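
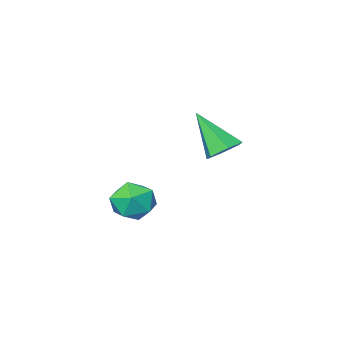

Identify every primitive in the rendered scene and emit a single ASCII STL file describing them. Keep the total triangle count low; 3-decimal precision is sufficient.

solid 
facet normal -0.500 -0.084 0.862
outer loop
vertex 1.702 1.901 2.163
vertex 1.575 1.169 2.018
vertex 2.195 1.378 2.398
endloop
endfacet
facet normal 0.008 0.416 0.909
outer loop
vertex 1.702 1.901 2.163
vertex 2.195 1.378 2.398
vertex 2.446 2.026 2.099
endloop
endfacet
facet normal -0.117 0.907 0.405
outer loop
vertex 1.702 1.901 2.163
vertex 2.446 2.026 2.099
vertex 1.98 2.218 1.534
endloop
endfacet
facet normal -0.703 0.709 0.047
outer loop
vertex 1.702 1.901 2.163
vertex 1.98 2.218 1.534
vertex 1.442 1.688 1.484
endloop
endfacet
facet normal -0.939 0.098 0.329
outer loop
vertex 1.702 1.901 2.163
vertex 1.442 1.688 1.484
vertex 1.575 1.169 2.018
endloop
endfacet
facet normal 0.634 0.108 0.766
outer loop
vertex 2.446 2.026 2.099
vertex 2.195 1.378 2.398
vertex 2.778 1.372 1.916
endloop
endfacet
facet normal -0.187 -0.700 0.689
outer loop
vertex 2.195 1.378 2.398
vertex 1.575 1.169 2.018
vertex 2.24 0.842 1.866
endloop
endfacet
facet normal -0.897 -0.407 -0.172
outer loop
vertex 1.575 1.169 2.018
vertex 1.442 1.688 1.484
vertex 1.774 1.034 1.301
endloop
endfacet
facet normal -0.515 0.582 -0.630
outer loop
vertex 1.442 1.688 1.484
vertex 1.98 2.218 1.534
vertex 2.025 1.682 1.002
endloop
endfacet
facet normal 0.432 0.901 -0.050
outer loop
vertex 1.98 2.218 1.534
vertex 2.446 2.026 2.099
vertex 2.645 1.891 1.382
endloop
endfacet
facet normal 0.703 -0.709 -0.047
outer loop
vertex 2.518 1.159 1.237
vertex 2.778 1.372 1.916
vertex 2.24 0.842 1.866
endloop
endfacet
facet normal 0.117 -0.907 -0.405
outer loop
vertex 2.518 1.159 1.237
vertex 2.24 0.842 1.866
vertex 1.774 1.034 1.301
endloop
endfacet
facet normal -0.008 -0.416 -0.909
outer loop
vertex 2.518 1.159 1.237
vertex 1.774 1.034 1.301
vertex 2.025 1.682 1.002
endloop
endfacet
facet normal 0.500 0.084 -0.862
outer loop
vertex 2.518 1.159 1.237
vertex 2.025 1.682 1.002
vertex 2.645 1.891 1.382
endloop
endfacet
facet normal 0.939 -0.098 -0.329
outer loop
vertex 2.518 1.159 1.237
vertex 2.645 1.891 1.382
vertex 2.778 1.372 1.916
endloop
endfacet
facet normal 0.515 -0.582 0.630
outer loop
vertex 2.24 0.842 1.866
vertex 2.778 1.372 1.916
vertex 2.195 1.378 2.398
endloop
endfacet
facet normal -0.432 -0.901 0.050
outer loop
vertex 1.774 1.034 1.301
vertex 2.24 0.842 1.866
vertex 1.575 1.169 2.018
endloop
endfacet
facet normal -0.634 -0.108 -0.766
outer loop
vertex 2.025 1.682 1.002
vertex 1.774 1.034 1.301
vertex 1.442 1.688 1.484
endloop
endfacet
facet normal 0.187 0.700 -0.689
outer loop
vertex 2.645 1.891 1.382
vertex 2.025 1.682 1.002
vertex 1.98 2.218 1.534
endloop
endfacet
facet normal 0.897 0.407 0.172
outer loop
vertex 2.778 1.372 1.916
vertex 2.645 1.891 1.382
vertex 2.446 2.026 2.099
endloop
endfacet
facet normal -0.219 0.599 -0.770
outer loop
vertex -0.768 1.035 2.604
vertex -1.37 0.854 2.634
vertex -1.174 1.352 2.966
endloop
endfacet
facet normal 0.764 0.403 0.504
outer loop
vertex -0.768 1.035 2.604
vertex -1.174 1.352 2.966
vertex -1.01 -0.134 3.906
endloop
endfacet
facet normal -0.218 0.599 -0.770
outer loop
vertex -1.174 1.352 2.966
vertex -1.37 0.854 2.634
vertex -1.777 1.171 2.996
endloop
endfacet
facet normal -0.115 0.522 0.845
outer loop
vertex -1.174 1.352 2.966
vertex -1.777 1.171 2.996
vertex -1.01 -0.134 3.906
endloop
endfacet
facet normal -0.219 0.598 -0.771
outer loop
vertex -1.777 1.171 2.996
vertex -1.37 0.854 2.634
vertex -1.973 0.673 2.665
endloop
endfacet
facet normal -0.809 -0.069 0.583
outer loop
vertex -1.777 1.171 2.996
vertex -1.973 0.673 2.665
vertex -1.01 -0.134 3.906
endloop
endfacet
facet normal -0.219 0.599 -0.770
outer loop
vertex -1.973 0.673 2.665
vertex -1.37 0.854 2.634
vertex -1.567 0.356 2.303
endloop
endfacet
facet normal -0.627 -0.779 -0.020
outer loop
vertex -1.973 0.673 2.665
vertex -1.567 0.356 2.303
vertex -1.01 -0.134 3.906
endloop
endfacet
facet normal -0.219 0.599 -0.770
outer loop
vertex -1.567 0.356 2.303
vertex -1.37 0.854 2.634
vertex -0.964 0.537 2.272
endloop
endfacet
facet normal 0.251 -0.898 -0.362
outer loop
vertex -1.567 0.356 2.303
vertex -0.964 0.537 2.272
vertex -1.01 -0.134 3.906
endloop
endfacet
facet normal -0.219 0.599 -0.770
outer loop
vertex -0.964 0.537 2.272
vertex -1.37 0.854 2.634
vertex -0.768 1.035 2.604
endloop
endfacet
facet normal 0.947 -0.306 -0.099
outer loop
vertex -0.964 0.537 2.272
vertex -0.768 1.035 2.604
vertex -1.01 -0.134 3.906
endloop
endfacet

endsolid


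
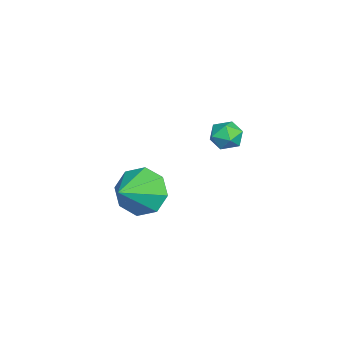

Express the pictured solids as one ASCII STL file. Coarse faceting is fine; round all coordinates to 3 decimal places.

solid 
facet normal -0.805 0.354 -0.477
outer loop
vertex -1.943 -1.871 -4.222
vertex -2.558 -2.507 -3.656
vertex -2.196 -1.528 -3.541
endloop
endfacet
facet normal 0.840 0.540 0.040
outer loop
vertex -1.943 -1.871 -4.222
vertex -2.196 -1.528 -3.541
vertex -1.222 -3.093 -2.864
endloop
endfacet
facet normal -0.804 0.353 -0.478
outer loop
vertex -2.196 -1.528 -3.541
vertex -2.558 -2.507 -3.656
vertex -2.662 -1.758 -2.928
endloop
endfacet
facet normal 0.520 0.591 0.617
outer loop
vertex -2.196 -1.528 -3.541
vertex -2.662 -1.758 -2.928
vertex -1.222 -3.093 -2.864
endloop
endfacet
facet normal -0.805 0.352 -0.478
outer loop
vertex -2.662 -1.758 -2.928
vertex -2.558 -2.507 -3.656
vertex -3.066 -2.427 -2.741
endloop
endfacet
facet normal 0.134 0.191 0.972
outer loop
vertex -2.662 -1.758 -2.928
vertex -3.066 -2.427 -2.741
vertex -1.222 -3.093 -2.864
endloop
endfacet
facet normal -0.804 0.354 -0.477
outer loop
vertex -3.066 -2.427 -2.741
vertex -2.558 -2.507 -3.656
vertex -3.173 -3.143 -3.091
endloop
endfacet
facet normal -0.094 -0.426 0.900
outer loop
vertex -3.066 -2.427 -2.741
vertex -3.173 -3.143 -3.091
vertex -1.222 -3.093 -2.864
endloop
endfacet
facet normal -0.804 0.353 -0.478
outer loop
vertex -3.173 -3.143 -3.091
vertex -2.558 -2.507 -3.656
vertex -2.919 -3.486 -3.772
endloop
endfacet
facet normal -0.028 -0.897 0.441
outer loop
vertex -3.173 -3.143 -3.091
vertex -2.919 -3.486 -3.772
vertex -1.222 -3.093 -2.864
endloop
endfacet
facet normal -0.804 0.353 -0.478
outer loop
vertex -2.919 -3.486 -3.772
vertex -2.558 -2.507 -3.656
vertex -2.454 -3.256 -4.385
endloop
endfacet
facet normal 0.291 -0.947 -0.134
outer loop
vertex -2.919 -3.486 -3.772
vertex -2.454 -3.256 -4.385
vertex -1.222 -3.093 -2.864
endloop
endfacet
facet normal -0.804 0.353 -0.478
outer loop
vertex -2.454 -3.256 -4.385
vertex -2.558 -2.507 -3.656
vertex -2.049 -2.587 -4.572
endloop
endfacet
facet normal 0.678 -0.548 -0.490
outer loop
vertex -2.454 -3.256 -4.385
vertex -2.049 -2.587 -4.572
vertex -1.222 -3.093 -2.864
endloop
endfacet
facet normal -0.805 0.353 -0.478
outer loop
vertex -2.049 -2.587 -4.572
vertex -2.558 -2.507 -3.656
vertex -1.943 -1.871 -4.222
endloop
endfacet
facet normal 0.906 0.070 -0.418
outer loop
vertex -2.049 -2.587 -4.572
vertex -1.943 -1.871 -4.222
vertex -1.222 -3.093 -2.864
endloop
endfacet
facet normal -0.086 0.984 -0.158
outer loop
vertex -0.626 1.026 0.135
vertex -1.24 1.002 0.32
vertex -0.779 1.112 0.752
endloop
endfacet
facet normal 0.580 0.814 0.030
outer loop
vertex -0.626 1.026 0.135
vertex -0.779 1.112 0.752
vertex -0.27 0.755 0.595
endloop
endfacet
facet normal 0.830 0.338 -0.443
outer loop
vertex -0.626 1.026 0.135
vertex -0.27 0.755 0.595
vertex -0.417 0.423 0.066
endloop
endfacet
facet normal 0.317 0.216 -0.924
outer loop
vertex -0.626 1.026 0.135
vertex -0.417 0.423 0.066
vertex -1.016 0.576 -0.104
endloop
endfacet
facet normal -0.250 0.614 -0.749
outer loop
vertex -0.626 1.026 0.135
vertex -1.016 0.576 -0.104
vertex -1.24 1.002 0.32
endloop
endfacet
facet normal 0.554 0.497 0.668
outer loop
vertex -0.27 0.755 0.595
vertex -0.779 1.112 0.752
vertex -0.664 0.564 1.064
endloop
endfacet
facet normal -0.523 0.771 0.362
outer loop
vertex -0.779 1.112 0.752
vertex -1.24 1.002 0.32
vertex -1.263 0.717 0.894
endloop
endfacet
facet normal -0.788 0.174 -0.591
outer loop
vertex -1.24 1.002 0.32
vertex -1.016 0.576 -0.104
vertex -1.41 0.385 0.365
endloop
endfacet
facet normal 0.128 -0.470 -0.873
outer loop
vertex -1.016 0.576 -0.104
vertex -0.417 0.423 0.066
vertex -0.901 0.028 0.208
endloop
endfacet
facet normal 0.958 -0.271 -0.096
outer loop
vertex -0.417 0.423 0.066
vertex -0.27 0.755 0.595
vertex -0.44 0.138 0.64
endloop
endfacet
facet normal -0.317 -0.216 0.924
outer loop
vertex -1.054 0.114 0.825
vertex -0.664 0.564 1.064
vertex -1.263 0.717 0.894
endloop
endfacet
facet normal -0.830 -0.338 0.443
outer loop
vertex -1.054 0.114 0.825
vertex -1.263 0.717 0.894
vertex -1.41 0.385 0.365
endloop
endfacet
facet normal -0.580 -0.814 -0.030
outer loop
vertex -1.054 0.114 0.825
vertex -1.41 0.385 0.365
vertex -0.901 0.028 0.208
endloop
endfacet
facet normal 0.086 -0.984 0.158
outer loop
vertex -1.054 0.114 0.825
vertex -0.901 0.028 0.208
vertex -0.44 0.138 0.64
endloop
endfacet
facet normal 0.250 -0.614 0.749
outer loop
vertex -1.054 0.114 0.825
vertex -0.44 0.138 0.64
vertex -0.664 0.564 1.064
endloop
endfacet
facet normal -0.128 0.470 0.873
outer loop
vertex -1.263 0.717 0.894
vertex -0.664 0.564 1.064
vertex -0.779 1.112 0.752
endloop
endfacet
facet normal -0.958 0.271 0.096
outer loop
vertex -1.41 0.385 0.365
vertex -1.263 0.717 0.894
vertex -1.24 1.002 0.32
endloop
endfacet
facet normal -0.554 -0.497 -0.668
outer loop
vertex -0.901 0.028 0.208
vertex -1.41 0.385 0.365
vertex -1.016 0.576 -0.104
endloop
endfacet
facet normal 0.523 -0.771 -0.362
outer loop
vertex -0.44 0.138 0.64
vertex -0.901 0.028 0.208
vertex -0.417 0.423 0.066
endloop
endfacet
facet normal 0.788 -0.174 0.591
outer loop
vertex -0.664 0.564 1.064
vertex -0.44 0.138 0.64
vertex -0.27 0.755 0.595
endloop
endfacet

endsolid


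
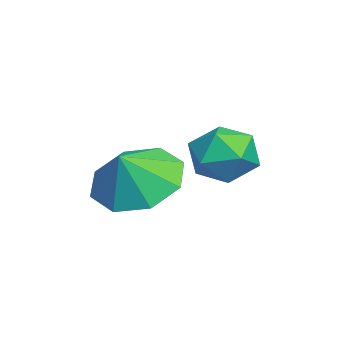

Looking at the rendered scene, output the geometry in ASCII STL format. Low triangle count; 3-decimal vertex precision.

solid 
facet normal -0.527 0.303 -0.794
outer loop
vertex 1.609 0.687 0.501
vertex 0.726 0.347 0.957
vertex 1.257 1.253 0.95
endloop
endfacet
facet normal 0.892 0.263 0.367
outer loop
vertex 1.609 0.687 0.501
vertex 1.257 1.253 0.95
vertex 1.274 0.033 1.783
endloop
endfacet
facet normal -0.527 0.303 -0.794
outer loop
vertex 1.257 1.253 0.95
vertex 0.726 0.347 0.957
vertex 0.595 1.289 1.403
endloop
endfacet
facet normal 0.510 0.490 0.707
outer loop
vertex 1.257 1.253 0.95
vertex 0.595 1.289 1.403
vertex 1.274 0.033 1.783
endloop
endfacet
facet normal -0.527 0.303 -0.794
outer loop
vertex 0.595 1.289 1.403
vertex 0.726 0.347 0.957
vertex 0.009 0.773 1.595
endloop
endfacet
facet normal 0.039 0.309 0.950
outer loop
vertex 0.595 1.289 1.403
vertex 0.009 0.773 1.595
vertex 1.274 0.033 1.783
endloop
endfacet
facet normal -0.527 0.303 -0.794
outer loop
vertex 0.009 0.773 1.595
vertex 0.726 0.347 0.957
vertex -0.157 0.008 1.413
endloop
endfacet
facet normal -0.244 -0.174 0.954
outer loop
vertex 0.009 0.773 1.595
vertex -0.157 0.008 1.413
vertex 1.274 0.033 1.783
endloop
endfacet
facet normal -0.527 0.303 -0.794
outer loop
vertex -0.157 0.008 1.413
vertex 0.726 0.347 0.957
vertex 0.195 -0.558 0.964
endloop
endfacet
facet normal -0.173 -0.676 0.716
outer loop
vertex -0.157 0.008 1.413
vertex 0.195 -0.558 0.964
vertex 1.274 0.033 1.783
endloop
endfacet
facet normal -0.526 0.303 -0.795
outer loop
vertex 0.195 -0.558 0.964
vertex 0.726 0.347 0.957
vertex 0.858 -0.594 0.511
endloop
endfacet
facet normal 0.208 -0.903 0.377
outer loop
vertex 0.195 -0.558 0.964
vertex 0.858 -0.594 0.511
vertex 1.274 0.033 1.783
endloop
endfacet
facet normal -0.527 0.303 -0.794
outer loop
vertex 0.858 -0.594 0.511
vertex 0.726 0.347 0.957
vertex 1.444 -0.078 0.319
endloop
endfacet
facet normal 0.679 -0.722 0.134
outer loop
vertex 0.858 -0.594 0.511
vertex 1.444 -0.078 0.319
vertex 1.274 0.033 1.783
endloop
endfacet
facet normal -0.527 0.303 -0.794
outer loop
vertex 1.444 -0.078 0.319
vertex 0.726 0.347 0.957
vertex 1.609 0.687 0.501
endloop
endfacet
facet normal 0.962 -0.238 0.130
outer loop
vertex 1.444 -0.078 0.319
vertex 1.609 0.687 0.501
vertex 1.274 0.033 1.783
endloop
endfacet
facet normal -0.067 0.163 0.984
outer loop
vertex -0.293 2.652 1.879
vertex -0.77 1.963 1.961
vertex 0.066 1.906 2.027
endloop
endfacet
facet normal 0.552 0.410 0.726
outer loop
vertex -0.293 2.652 1.879
vertex 0.066 1.906 2.027
vertex 0.408 2.435 1.469
endloop
endfacet
facet normal 0.403 0.889 0.218
outer loop
vertex -0.293 2.652 1.879
vertex 0.408 2.435 1.469
vertex -0.217 2.819 1.058
endloop
endfacet
facet normal -0.307 0.938 0.162
outer loop
vertex -0.293 2.652 1.879
vertex -0.217 2.819 1.058
vertex -0.945 2.528 1.362
endloop
endfacet
facet normal -0.597 0.489 0.636
outer loop
vertex -0.293 2.652 1.879
vertex -0.945 2.528 1.362
vertex -0.77 1.963 1.961
endloop
endfacet
facet normal 0.897 -0.135 0.422
outer loop
vertex 0.408 2.435 1.469
vertex 0.066 1.906 2.027
vertex 0.365 1.612 1.298
endloop
endfacet
facet normal -0.103 -0.534 0.839
outer loop
vertex 0.066 1.906 2.027
vertex -0.77 1.963 1.961
vertex -0.363 1.321 1.602
endloop
endfacet
facet normal -0.962 -0.007 0.275
outer loop
vertex -0.77 1.963 1.961
vertex -0.945 2.528 1.362
vertex -0.988 1.705 1.191
endloop
endfacet
facet normal -0.492 0.718 -0.492
outer loop
vertex -0.945 2.528 1.362
vertex -0.217 2.819 1.058
vertex -0.646 2.234 0.633
endloop
endfacet
facet normal 0.656 0.640 -0.400
outer loop
vertex -0.217 2.819 1.058
vertex 0.408 2.435 1.469
vertex 0.19 2.177 0.699
endloop
endfacet
facet normal 0.307 -0.938 -0.162
outer loop
vertex -0.287 1.488 0.781
vertex 0.365 1.612 1.298
vertex -0.363 1.321 1.602
endloop
endfacet
facet normal -0.403 -0.889 -0.218
outer loop
vertex -0.287 1.488 0.781
vertex -0.363 1.321 1.602
vertex -0.988 1.705 1.191
endloop
endfacet
facet normal -0.552 -0.410 -0.726
outer loop
vertex -0.287 1.488 0.781
vertex -0.988 1.705 1.191
vertex -0.646 2.234 0.633
endloop
endfacet
facet normal 0.067 -0.163 -0.984
outer loop
vertex -0.287 1.488 0.781
vertex -0.646 2.234 0.633
vertex 0.19 2.177 0.699
endloop
endfacet
facet normal 0.597 -0.489 -0.636
outer loop
vertex -0.287 1.488 0.781
vertex 0.19 2.177 0.699
vertex 0.365 1.612 1.298
endloop
endfacet
facet normal 0.492 -0.718 0.492
outer loop
vertex -0.363 1.321 1.602
vertex 0.365 1.612 1.298
vertex 0.066 1.906 2.027
endloop
endfacet
facet normal -0.656 -0.640 0.400
outer loop
vertex -0.988 1.705 1.191
vertex -0.363 1.321 1.602
vertex -0.77 1.963 1.961
endloop
endfacet
facet normal -0.897 0.135 -0.422
outer loop
vertex -0.646 2.234 0.633
vertex -0.988 1.705 1.191
vertex -0.945 2.528 1.362
endloop
endfacet
facet normal 0.103 0.534 -0.839
outer loop
vertex 0.19 2.177 0.699
vertex -0.646 2.234 0.633
vertex -0.217 2.819 1.058
endloop
endfacet
facet normal 0.962 0.007 -0.275
outer loop
vertex 0.365 1.612 1.298
vertex 0.19 2.177 0.699
vertex 0.408 2.435 1.469
endloop
endfacet

endsolid


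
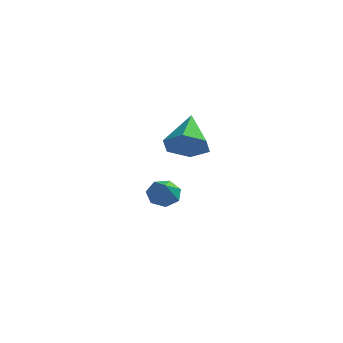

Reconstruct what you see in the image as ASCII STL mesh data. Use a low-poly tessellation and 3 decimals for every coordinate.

solid 
facet normal -0.263 0.658 -0.706
outer loop
vertex -0.662 3.484 -2.693
vertex -1.31 3.534 -2.405
vertex -0.73 3.919 -2.262
endloop
endfacet
facet normal 0.975 -0.058 0.212
outer loop
vertex -0.662 3.484 -2.693
vertex -0.73 3.919 -2.262
vertex -0.97 2.686 -1.495
endloop
endfacet
facet normal -0.263 0.658 -0.706
outer loop
vertex -0.73 3.919 -2.262
vertex -1.31 3.534 -2.405
vertex -1.235 4.064 -1.939
endloop
endfacet
facet normal 0.574 0.349 0.741
outer loop
vertex -0.73 3.919 -2.262
vertex -1.235 4.064 -1.939
vertex -0.97 2.686 -1.495
endloop
endfacet
facet normal -0.263 0.658 -0.706
outer loop
vertex -1.235 4.064 -1.939
vertex -1.31 3.534 -2.405
vertex -1.795 3.81 -1.967
endloop
endfacet
facet normal -0.171 0.272 0.947
outer loop
vertex -1.235 4.064 -1.939
vertex -1.795 3.81 -1.967
vertex -0.97 2.686 -1.495
endloop
endfacet
facet normal -0.263 0.658 -0.706
outer loop
vertex -1.795 3.81 -1.967
vertex -1.31 3.534 -2.405
vertex -1.99 3.348 -2.325
endloop
endfacet
facet normal -0.700 -0.229 0.677
outer loop
vertex -1.795 3.81 -1.967
vertex -1.99 3.348 -2.325
vertex -0.97 2.686 -1.495
endloop
endfacet
facet normal -0.263 0.658 -0.705
outer loop
vertex -1.99 3.348 -2.325
vertex -1.31 3.534 -2.405
vertex -1.672 3.026 -2.744
endloop
endfacet
facet normal -0.613 -0.779 0.133
outer loop
vertex -1.99 3.348 -2.325
vertex -1.672 3.026 -2.744
vertex -0.97 2.686 -1.495
endloop
endfacet
facet normal -0.263 0.658 -0.706
outer loop
vertex -1.672 3.026 -2.744
vertex -1.31 3.534 -2.405
vertex -1.081 3.087 -2.907
endloop
endfacet
facet normal 0.023 -0.961 -0.275
outer loop
vertex -1.672 3.026 -2.744
vertex -1.081 3.087 -2.907
vertex -0.97 2.686 -1.495
endloop
endfacet
facet normal -0.263 0.658 -0.706
outer loop
vertex -1.081 3.087 -2.907
vertex -1.31 3.534 -2.405
vertex -0.662 3.484 -2.693
endloop
endfacet
facet normal 0.729 -0.641 -0.239
outer loop
vertex -1.081 3.087 -2.907
vertex -0.662 3.484 -2.693
vertex -0.97 2.686 -1.495
endloop
endfacet
facet normal 0.156 -0.837 -0.525
outer loop
vertex 1.799 -0.97 2.947
vertex 1.016 -0.838 2.503
vertex 1.789 -0.488 2.175
endloop
endfacet
facet normal 0.835 0.471 0.283
outer loop
vertex 1.799 -0.97 2.947
vertex 1.789 -0.488 2.175
vertex 0.744 0.618 3.417
endloop
endfacet
facet normal 0.156 -0.837 -0.525
outer loop
vertex 1.789 -0.488 2.175
vertex 1.016 -0.838 2.503
vertex 1.005 -0.356 1.732
endloop
endfacet
facet normal 0.376 0.826 -0.419
outer loop
vertex 1.789 -0.488 2.175
vertex 1.005 -0.356 1.732
vertex 0.744 0.618 3.417
endloop
endfacet
facet normal 0.156 -0.837 -0.525
outer loop
vertex 1.005 -0.356 1.732
vertex 1.016 -0.838 2.503
vertex 0.232 -0.706 2.06
endloop
endfacet
facet normal -0.523 0.700 -0.486
outer loop
vertex 1.005 -0.356 1.732
vertex 0.232 -0.706 2.06
vertex 0.744 0.618 3.417
endloop
endfacet
facet normal 0.156 -0.837 -0.525
outer loop
vertex 0.232 -0.706 2.06
vertex 1.016 -0.838 2.503
vertex 0.242 -1.188 2.832
endloop
endfacet
facet normal -0.964 0.220 0.150
outer loop
vertex 0.232 -0.706 2.06
vertex 0.242 -1.188 2.832
vertex 0.744 0.618 3.417
endloop
endfacet
facet normal 0.156 -0.837 -0.525
outer loop
vertex 0.242 -1.188 2.832
vertex 1.016 -0.838 2.503
vertex 1.026 -1.32 3.275
endloop
endfacet
facet normal -0.505 -0.136 0.853
outer loop
vertex 0.242 -1.188 2.832
vertex 1.026 -1.32 3.275
vertex 0.744 0.618 3.417
endloop
endfacet
facet normal 0.156 -0.837 -0.525
outer loop
vertex 1.026 -1.32 3.275
vertex 1.016 -0.838 2.503
vertex 1.799 -0.97 2.947
endloop
endfacet
facet normal 0.394 -0.010 0.919
outer loop
vertex 1.026 -1.32 3.275
vertex 1.799 -0.97 2.947
vertex 0.744 0.618 3.417
endloop
endfacet

endsolid


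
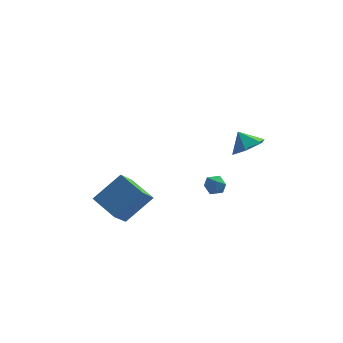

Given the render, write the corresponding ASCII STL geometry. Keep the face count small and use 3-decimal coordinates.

solid 
facet normal 0.457 -0.398 -0.796
outer loop
vertex 4.902 -0.87 2.966
vertex 4.069 -1.287 2.696
vertex 4.291 -0.398 2.379
endloop
endfacet
facet normal 0.219 0.859 0.463
outer loop
vertex 4.902 -0.87 2.966
vertex 4.291 -0.398 2.379
vertex 3.571 -0.853 3.564
endloop
endfacet
facet normal 0.457 -0.398 -0.796
outer loop
vertex 4.291 -0.398 2.379
vertex 4.069 -1.287 2.696
vertex 3.458 -0.815 2.109
endloop
endfacet
facet normal -0.462 0.885 0.059
outer loop
vertex 4.291 -0.398 2.379
vertex 3.458 -0.815 2.109
vertex 3.571 -0.853 3.564
endloop
endfacet
facet normal 0.456 -0.399 -0.796
outer loop
vertex 3.458 -0.815 2.109
vertex 4.069 -1.287 2.696
vertex 3.236 -1.704 2.427
endloop
endfacet
facet normal -0.960 0.269 0.082
outer loop
vertex 3.458 -0.815 2.109
vertex 3.236 -1.704 2.427
vertex 3.571 -0.853 3.564
endloop
endfacet
facet normal 0.456 -0.399 -0.796
outer loop
vertex 3.236 -1.704 2.427
vertex 4.069 -1.287 2.696
vertex 3.847 -2.176 3.014
endloop
endfacet
facet normal -0.776 -0.373 0.508
outer loop
vertex 3.236 -1.704 2.427
vertex 3.847 -2.176 3.014
vertex 3.571 -0.853 3.564
endloop
endfacet
facet normal 0.457 -0.399 -0.795
outer loop
vertex 3.847 -2.176 3.014
vertex 4.069 -1.287 2.696
vertex 4.68 -1.759 3.284
endloop
endfacet
facet normal -0.096 -0.399 0.912
outer loop
vertex 3.847 -2.176 3.014
vertex 4.68 -1.759 3.284
vertex 3.571 -0.853 3.564
endloop
endfacet
facet normal 0.457 -0.399 -0.795
outer loop
vertex 4.68 -1.759 3.284
vertex 4.069 -1.287 2.696
vertex 4.902 -0.87 2.966
endloop
endfacet
facet normal 0.402 0.218 0.889
outer loop
vertex 4.68 -1.759 3.284
vertex 4.902 -0.87 2.966
vertex 3.571 -0.853 3.564
endloop
endfacet
facet normal -0.371 0.819 -0.438
outer loop
vertex 2.852 4.15 -3.992
vertex 2.257 4.065 -3.647
vertex 2.767 4.444 -3.37
endloop
endfacet
facet normal 0.337 0.868 -0.364
outer loop
vertex 2.852 4.15 -3.992
vertex 2.767 4.444 -3.37
vertex 3.371 4.142 -3.531
endloop
endfacet
facet normal 0.633 0.317 -0.707
outer loop
vertex 2.852 4.15 -3.992
vertex 3.371 4.142 -3.531
vertex 3.233 3.576 -3.908
endloop
endfacet
facet normal 0.109 -0.073 -0.991
outer loop
vertex 2.852 4.15 -3.992
vertex 3.233 3.576 -3.908
vertex 2.545 3.528 -3.98
endloop
endfacet
facet normal -0.512 0.237 -0.825
outer loop
vertex 2.852 4.15 -3.992
vertex 2.545 3.528 -3.98
vertex 2.257 4.065 -3.647
endloop
endfacet
facet normal 0.491 0.806 0.330
outer loop
vertex 3.371 4.142 -3.531
vertex 2.767 4.444 -3.37
vertex 3.095 4.052 -2.9
endloop
endfacet
facet normal -0.654 0.726 0.211
outer loop
vertex 2.767 4.444 -3.37
vertex 2.257 4.065 -3.647
vertex 2.407 4.004 -2.972
endloop
endfacet
facet normal -0.883 -0.215 -0.417
outer loop
vertex 2.257 4.065 -3.647
vertex 2.545 3.528 -3.98
vertex 2.269 3.438 -3.349
endloop
endfacet
facet normal 0.122 -0.719 -0.684
outer loop
vertex 2.545 3.528 -3.98
vertex 3.233 3.576 -3.908
vertex 2.873 3.136 -3.51
endloop
endfacet
facet normal 0.971 -0.088 -0.224
outer loop
vertex 3.233 3.576 -3.908
vertex 3.371 4.142 -3.531
vertex 3.383 3.515 -3.233
endloop
endfacet
facet normal -0.109 0.073 0.991
outer loop
vertex 2.788 3.43 -2.888
vertex 3.095 4.052 -2.9
vertex 2.407 4.004 -2.972
endloop
endfacet
facet normal -0.633 -0.317 0.707
outer loop
vertex 2.788 3.43 -2.888
vertex 2.407 4.004 -2.972
vertex 2.269 3.438 -3.349
endloop
endfacet
facet normal -0.337 -0.868 0.364
outer loop
vertex 2.788 3.43 -2.888
vertex 2.269 3.438 -3.349
vertex 2.873 3.136 -3.51
endloop
endfacet
facet normal 0.371 -0.819 0.438
outer loop
vertex 2.788 3.43 -2.888
vertex 2.873 3.136 -3.51
vertex 3.383 3.515 -3.233
endloop
endfacet
facet normal 0.512 -0.237 0.825
outer loop
vertex 2.788 3.43 -2.888
vertex 3.383 3.515 -3.233
vertex 3.095 4.052 -2.9
endloop
endfacet
facet normal -0.122 0.719 0.684
outer loop
vertex 2.407 4.004 -2.972
vertex 3.095 4.052 -2.9
vertex 2.767 4.444 -3.37
endloop
endfacet
facet normal -0.971 0.088 0.224
outer loop
vertex 2.269 3.438 -3.349
vertex 2.407 4.004 -2.972
vertex 2.257 4.065 -3.647
endloop
endfacet
facet normal -0.491 -0.806 -0.330
outer loop
vertex 2.873 3.136 -3.51
vertex 2.269 3.438 -3.349
vertex 2.545 3.528 -3.98
endloop
endfacet
facet normal 0.654 -0.726 -0.211
outer loop
vertex 3.383 3.515 -3.233
vertex 2.873 3.136 -3.51
vertex 3.233 3.576 -3.908
endloop
endfacet
facet normal 0.883 0.215 0.417
outer loop
vertex 3.095 4.052 -2.9
vertex 3.383 3.515 -3.233
vertex 3.371 4.142 -3.531
endloop
endfacet
facet normal -0.699 -0.296 -0.650
outer loop
vertex -2.636 -2.008 -1.753
vertex -3.685 -0.803 -1.174
vertex -2.049 -0.965 -2.86
endloop
endfacet
facet normal 0.617 -0.709 -0.341
outer loop
vertex -0.615 -0.357 -1.526
vertex -2.636 -2.008 -1.753
vertex -2.049 -0.965 -2.86
endloop
endfacet
facet normal -0.700 -0.296 -0.650
outer loop
vertex -2.049 -0.965 -2.86
vertex -3.685 -0.803 -1.174
vertex -3.098 0.24 -2.28
endloop
endfacet
facet normal 0.360 0.640 -0.679
outer loop
vertex -3.098 0.24 -2.28
vertex -0.615 -0.357 -1.526
vertex -2.049 -0.965 -2.86
endloop
endfacet
facet normal -0.360 -0.640 0.679
outer loop
vertex -2.636 -2.008 -1.753
vertex -2.251 -0.195 0.16
vertex -3.685 -0.803 -1.174
endloop
endfacet
facet normal 0.617 -0.709 -0.341
outer loop
vertex -1.202 -1.4 -0.42
vertex -2.636 -2.008 -1.753
vertex -0.615 -0.357 -1.526
endloop
endfacet
facet normal -0.360 -0.640 0.679
outer loop
vertex -1.202 -1.4 -0.42
vertex -2.251 -0.195 0.16
vertex -2.636 -2.008 -1.753
endloop
endfacet
facet normal -0.618 0.709 0.341
outer loop
vertex -3.685 -0.803 -1.174
vertex -2.251 -0.195 0.16
vertex -3.098 0.24 -2.28
endloop
endfacet
facet normal 0.360 0.640 -0.679
outer loop
vertex -1.664 0.848 -0.947
vertex -0.615 -0.357 -1.526
vertex -3.098 0.24 -2.28
endloop
endfacet
facet normal -0.617 0.709 0.341
outer loop
vertex -3.098 0.24 -2.28
vertex -2.251 -0.195 0.16
vertex -1.664 0.848 -0.947
endloop
endfacet
facet normal 0.699 0.296 0.651
outer loop
vertex -1.664 0.848 -0.947
vertex -1.202 -1.4 -0.42
vertex -0.615 -0.357 -1.526
endloop
endfacet
facet normal 0.700 0.296 0.650
outer loop
vertex -2.251 -0.195 0.16
vertex -1.202 -1.4 -0.42
vertex -1.664 0.848 -0.947
endloop
endfacet

endsolid


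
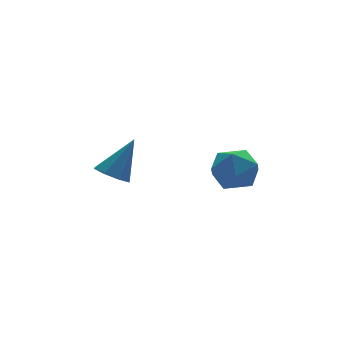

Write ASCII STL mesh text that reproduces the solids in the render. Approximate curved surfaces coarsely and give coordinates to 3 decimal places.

solid 
facet normal -0.555 -0.116 -0.824
outer loop
vertex 1.368 2.367 -1.728
vertex 0.634 2.547 -1.259
vertex 1.22 3.032 -1.722
endloop
endfacet
facet normal 0.950 0.213 -0.230
outer loop
vertex 1.368 2.367 -1.728
vertex 1.22 3.032 -1.722
vertex 1.806 2.793 0.479
endloop
endfacet
facet normal -0.555 -0.116 -0.824
outer loop
vertex 1.22 3.032 -1.722
vertex 0.634 2.547 -1.259
vertex 0.728 3.413 -1.444
endloop
endfacet
facet normal 0.586 0.807 -0.068
outer loop
vertex 1.22 3.032 -1.722
vertex 0.728 3.413 -1.444
vertex 1.806 2.793 0.479
endloop
endfacet
facet normal -0.555 -0.116 -0.824
outer loop
vertex 0.728 3.413 -1.444
vertex 0.634 2.547 -1.259
vertex 0.181 3.287 -1.058
endloop
endfacet
facet normal -0.002 0.951 0.308
outer loop
vertex 0.728 3.413 -1.444
vertex 0.181 3.287 -1.058
vertex 1.806 2.793 0.479
endloop
endfacet
facet normal -0.556 -0.117 -0.823
outer loop
vertex 0.181 3.287 -1.058
vertex 0.634 2.547 -1.259
vertex -0.1 2.728 -0.789
endloop
endfacet
facet normal -0.471 0.563 0.679
outer loop
vertex 0.181 3.287 -1.058
vertex -0.1 2.728 -0.789
vertex 1.806 2.793 0.479
endloop
endfacet
facet normal -0.556 -0.116 -0.823
outer loop
vertex -0.1 2.728 -0.789
vertex 0.634 2.547 -1.259
vertex 0.048 2.063 -0.795
endloop
endfacet
facet normal -0.546 -0.129 0.828
outer loop
vertex -0.1 2.728 -0.789
vertex 0.048 2.063 -0.795
vertex 1.806 2.793 0.479
endloop
endfacet
facet normal -0.556 -0.117 -0.823
outer loop
vertex 0.048 2.063 -0.795
vertex 0.634 2.547 -1.259
vertex 0.54 1.682 -1.073
endloop
endfacet
facet normal -0.183 -0.723 0.667
outer loop
vertex 0.048 2.063 -0.795
vertex 0.54 1.682 -1.073
vertex 1.806 2.793 0.479
endloop
endfacet
facet normal -0.556 -0.117 -0.823
outer loop
vertex 0.54 1.682 -1.073
vertex 0.634 2.547 -1.259
vertex 1.087 1.808 -1.46
endloop
endfacet
facet normal 0.405 -0.867 0.290
outer loop
vertex 0.54 1.682 -1.073
vertex 1.087 1.808 -1.46
vertex 1.806 2.793 0.479
endloop
endfacet
facet normal -0.555 -0.116 -0.824
outer loop
vertex 1.087 1.808 -1.46
vertex 0.634 2.547 -1.259
vertex 1.368 2.367 -1.728
endloop
endfacet
facet normal 0.874 -0.478 -0.081
outer loop
vertex 1.087 1.808 -1.46
vertex 1.368 2.367 -1.728
vertex 1.806 2.793 0.479
endloop
endfacet
facet normal -0.679 -0.433 0.593
outer loop
vertex 2.666 -2.481 1.117
vertex 3.253 -3.476 1.063
vertex 3.491 -2.708 1.895
endloop
endfacet
facet normal -0.622 0.264 0.737
outer loop
vertex 2.666 -2.481 1.117
vertex 3.491 -2.708 1.895
vertex 3.401 -1.649 1.44
endloop
endfacet
facet normal -0.768 0.625 0.139
outer loop
vertex 2.666 -2.481 1.117
vertex 3.401 -1.649 1.44
vertex 3.108 -1.761 0.327
endloop
endfacet
facet normal -0.915 0.151 -0.374
outer loop
vertex 2.666 -2.481 1.117
vertex 3.108 -1.761 0.327
vertex 3.017 -2.891 0.094
endloop
endfacet
facet normal -0.860 -0.502 -0.094
outer loop
vertex 2.666 -2.481 1.117
vertex 3.017 -2.891 0.094
vertex 3.253 -3.476 1.063
endloop
endfacet
facet normal 0.055 0.398 0.916
outer loop
vertex 3.401 -1.649 1.44
vertex 3.491 -2.708 1.895
vertex 4.443 -2.129 1.586
endloop
endfacet
facet normal -0.036 -0.729 0.683
outer loop
vertex 3.491 -2.708 1.895
vertex 3.253 -3.476 1.063
vertex 4.352 -3.259 1.353
endloop
endfacet
facet normal -0.328 -0.842 -0.428
outer loop
vertex 3.253 -3.476 1.063
vertex 3.017 -2.891 0.094
vertex 4.059 -3.371 0.24
endloop
endfacet
facet normal -0.418 0.216 -0.883
outer loop
vertex 3.017 -2.891 0.094
vertex 3.108 -1.761 0.327
vertex 3.969 -2.312 -0.215
endloop
endfacet
facet normal -0.180 0.982 -0.051
outer loop
vertex 3.108 -1.761 0.327
vertex 3.401 -1.649 1.44
vertex 4.207 -1.544 0.617
endloop
endfacet
facet normal 0.915 -0.151 0.374
outer loop
vertex 4.794 -2.539 0.563
vertex 4.443 -2.129 1.586
vertex 4.352 -3.259 1.353
endloop
endfacet
facet normal 0.768 -0.625 -0.139
outer loop
vertex 4.794 -2.539 0.563
vertex 4.352 -3.259 1.353
vertex 4.059 -3.371 0.24
endloop
endfacet
facet normal 0.622 -0.264 -0.737
outer loop
vertex 4.794 -2.539 0.563
vertex 4.059 -3.371 0.24
vertex 3.969 -2.312 -0.215
endloop
endfacet
facet normal 0.679 0.433 -0.593
outer loop
vertex 4.794 -2.539 0.563
vertex 3.969 -2.312 -0.215
vertex 4.207 -1.544 0.617
endloop
endfacet
facet normal 0.860 0.502 0.094
outer loop
vertex 4.794 -2.539 0.563
vertex 4.207 -1.544 0.617
vertex 4.443 -2.129 1.586
endloop
endfacet
facet normal 0.418 -0.216 0.883
outer loop
vertex 4.352 -3.259 1.353
vertex 4.443 -2.129 1.586
vertex 3.491 -2.708 1.895
endloop
endfacet
facet normal 0.180 -0.982 0.051
outer loop
vertex 4.059 -3.371 0.24
vertex 4.352 -3.259 1.353
vertex 3.253 -3.476 1.063
endloop
endfacet
facet normal -0.055 -0.398 -0.916
outer loop
vertex 3.969 -2.312 -0.215
vertex 4.059 -3.371 0.24
vertex 3.017 -2.891 0.094
endloop
endfacet
facet normal 0.036 0.729 -0.683
outer loop
vertex 4.207 -1.544 0.617
vertex 3.969 -2.312 -0.215
vertex 3.108 -1.761 0.327
endloop
endfacet
facet normal 0.328 0.842 0.428
outer loop
vertex 4.443 -2.129 1.586
vertex 4.207 -1.544 0.617
vertex 3.401 -1.649 1.44
endloop
endfacet

endsolid


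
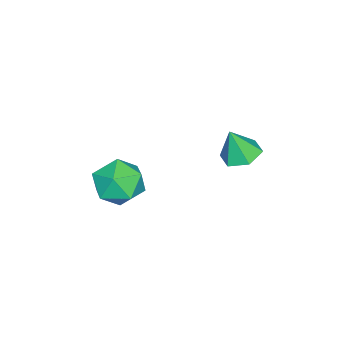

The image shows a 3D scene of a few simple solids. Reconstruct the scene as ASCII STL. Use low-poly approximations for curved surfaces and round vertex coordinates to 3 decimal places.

solid 
facet normal -0.182 0.279 -0.943
outer loop
vertex -1.555 0.54 -1.233
vertex -2.169 0.712 -1.064
vertex -1.681 1.155 -1.027
endloop
endfacet
facet normal 0.939 0.080 0.335
outer loop
vertex -1.555 0.54 -1.233
vertex -1.681 1.155 -1.027
vertex -1.971 0.408 -0.036
endloop
endfacet
facet normal -0.183 0.280 -0.943
outer loop
vertex -1.681 1.155 -1.027
vertex -2.169 0.712 -1.064
vertex -2.295 1.327 -0.857
endloop
endfacet
facet normal 0.366 0.688 0.626
outer loop
vertex -1.681 1.155 -1.027
vertex -2.295 1.327 -0.857
vertex -1.971 0.408 -0.036
endloop
endfacet
facet normal -0.183 0.280 -0.943
outer loop
vertex -2.295 1.327 -0.857
vertex -2.169 0.712 -1.064
vertex -2.783 0.884 -0.894
endloop
endfacet
facet normal -0.490 0.479 0.729
outer loop
vertex -2.295 1.327 -0.857
vertex -2.783 0.884 -0.894
vertex -1.971 0.408 -0.036
endloop
endfacet
facet normal -0.182 0.281 -0.942
outer loop
vertex -2.783 0.884 -0.894
vertex -2.169 0.712 -1.064
vertex -2.658 0.27 -1.101
endloop
endfacet
facet normal -0.770 -0.339 0.541
outer loop
vertex -2.783 0.884 -0.894
vertex -2.658 0.27 -1.101
vertex -1.971 0.408 -0.036
endloop
endfacet
facet normal -0.181 0.279 -0.943
outer loop
vertex -2.658 0.27 -1.101
vertex -2.169 0.712 -1.064
vertex -2.044 0.098 -1.27
endloop
endfacet
facet normal -0.197 -0.948 0.250
outer loop
vertex -2.658 0.27 -1.101
vertex -2.044 0.098 -1.27
vertex -1.971 0.408 -0.036
endloop
endfacet
facet normal -0.181 0.279 -0.943
outer loop
vertex -2.044 0.098 -1.27
vertex -2.169 0.712 -1.064
vertex -1.555 0.54 -1.233
endloop
endfacet
facet normal 0.657 -0.739 0.147
outer loop
vertex -2.044 0.098 -1.27
vertex -1.555 0.54 -1.233
vertex -1.971 0.408 -0.036
endloop
endfacet
facet normal -0.597 0.787 0.158
outer loop
vertex -1.64 -2.104 -3.363
vertex -2.163 -2.612 -2.81
vertex -1.455 -2.144 -2.468
endloop
endfacet
facet normal 0.072 0.997 0.030
outer loop
vertex -1.64 -2.104 -3.363
vertex -1.455 -2.144 -2.468
vertex -0.774 -2.175 -3.078
endloop
endfacet
facet normal 0.262 0.747 -0.611
outer loop
vertex -1.64 -2.104 -3.363
vertex -0.774 -2.175 -3.078
vertex -1.061 -2.663 -3.797
endloop
endfacet
facet normal -0.290 0.381 -0.878
outer loop
vertex -1.64 -2.104 -3.363
vertex -1.061 -2.663 -3.797
vertex -1.919 -2.933 -3.631
endloop
endfacet
facet normal -0.820 0.406 -0.403
outer loop
vertex -1.64 -2.104 -3.363
vertex -1.919 -2.933 -3.631
vertex -2.163 -2.612 -2.81
endloop
endfacet
facet normal 0.496 0.696 0.518
outer loop
vertex -0.774 -2.175 -3.078
vertex -1.455 -2.144 -2.468
vertex -0.761 -2.727 -2.349
endloop
endfacet
facet normal -0.587 0.356 0.727
outer loop
vertex -1.455 -2.144 -2.468
vertex -2.163 -2.612 -2.81
vertex -1.619 -2.997 -2.183
endloop
endfacet
facet normal -0.949 -0.260 -0.180
outer loop
vertex -2.163 -2.612 -2.81
vertex -1.919 -2.933 -3.631
vertex -1.906 -3.485 -2.902
endloop
endfacet
facet normal -0.089 -0.300 -0.950
outer loop
vertex -1.919 -2.933 -3.631
vertex -1.061 -2.663 -3.797
vertex -1.225 -3.516 -3.512
endloop
endfacet
facet normal 0.804 0.291 -0.519
outer loop
vertex -1.061 -2.663 -3.797
vertex -0.774 -2.175 -3.078
vertex -0.517 -3.048 -3.17
endloop
endfacet
facet normal 0.290 -0.381 0.878
outer loop
vertex -1.04 -3.556 -2.617
vertex -0.761 -2.727 -2.349
vertex -1.619 -2.997 -2.183
endloop
endfacet
facet normal -0.262 -0.747 0.611
outer loop
vertex -1.04 -3.556 -2.617
vertex -1.619 -2.997 -2.183
vertex -1.906 -3.485 -2.902
endloop
endfacet
facet normal -0.072 -0.997 -0.030
outer loop
vertex -1.04 -3.556 -2.617
vertex -1.906 -3.485 -2.902
vertex -1.225 -3.516 -3.512
endloop
endfacet
facet normal 0.597 -0.787 -0.158
outer loop
vertex -1.04 -3.556 -2.617
vertex -1.225 -3.516 -3.512
vertex -0.517 -3.048 -3.17
endloop
endfacet
facet normal 0.820 -0.406 0.403
outer loop
vertex -1.04 -3.556 -2.617
vertex -0.517 -3.048 -3.17
vertex -0.761 -2.727 -2.349
endloop
endfacet
facet normal 0.089 0.300 0.950
outer loop
vertex -1.619 -2.997 -2.183
vertex -0.761 -2.727 -2.349
vertex -1.455 -2.144 -2.468
endloop
endfacet
facet normal -0.804 -0.291 0.519
outer loop
vertex -1.906 -3.485 -2.902
vertex -1.619 -2.997 -2.183
vertex -2.163 -2.612 -2.81
endloop
endfacet
facet normal -0.496 -0.696 -0.518
outer loop
vertex -1.225 -3.516 -3.512
vertex -1.906 -3.485 -2.902
vertex -1.919 -2.933 -3.631
endloop
endfacet
facet normal 0.587 -0.356 -0.727
outer loop
vertex -0.517 -3.048 -3.17
vertex -1.225 -3.516 -3.512
vertex -1.061 -2.663 -3.797
endloop
endfacet
facet normal 0.949 0.260 0.180
outer loop
vertex -0.761 -2.727 -2.349
vertex -0.517 -3.048 -3.17
vertex -0.774 -2.175 -3.078
endloop
endfacet

endsolid


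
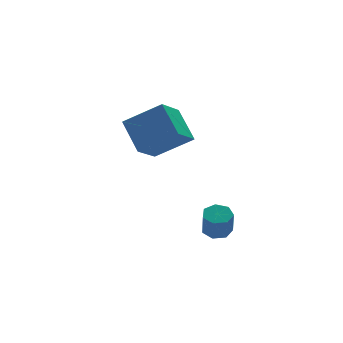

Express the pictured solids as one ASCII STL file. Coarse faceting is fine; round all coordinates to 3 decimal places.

solid 
facet normal 0.133 0.389 -0.912
outer loop
vertex 1.56 -1.99 -1.847
vertex 1.01 -2.235 -2.032
vertex 1.122 -1.671 -1.775
endloop
endfacet
facet normal 0.583 0.713 0.389
outer loop
vertex 1.56 -1.99 -1.847
vertex 1.122 -1.671 -1.775
vertex 1.4 -2.46 -0.744
endloop
endfacet
facet normal 0.583 0.713 0.389
outer loop
vertex 1.4 -2.46 -0.744
vertex 1.122 -1.671 -1.775
vertex 0.962 -2.141 -0.672
endloop
endfacet
facet normal -0.132 -0.388 0.912
outer loop
vertex 1.4 -2.46 -0.744
vertex 0.962 -2.141 -0.672
vertex 0.85 -2.705 -0.928
endloop
endfacet
facet normal 0.133 0.389 -0.912
outer loop
vertex 1.122 -1.671 -1.775
vertex 1.01 -2.235 -2.032
vertex 0.6 -1.776 -1.896
endloop
endfacet
facet normal -0.261 0.901 0.346
outer loop
vertex 1.122 -1.671 -1.775
vertex 0.6 -1.776 -1.896
vertex 0.962 -2.141 -0.672
endloop
endfacet
facet normal -0.262 0.901 0.346
outer loop
vertex 0.962 -2.141 -0.672
vertex 0.6 -1.776 -1.896
vertex 0.44 -2.247 -0.792
endloop
endfacet
facet normal -0.131 -0.388 0.912
outer loop
vertex 0.962 -2.141 -0.672
vertex 0.44 -2.247 -0.792
vertex 0.85 -2.705 -0.928
endloop
endfacet
facet normal 0.132 0.388 -0.912
outer loop
vertex 0.6 -1.776 -1.896
vertex 1.01 -2.235 -2.032
vertex 0.386 -2.227 -2.119
endloop
endfacet
facet normal -0.911 0.411 0.043
outer loop
vertex 0.6 -1.776 -1.896
vertex 0.386 -2.227 -2.119
vertex 0.44 -2.247 -0.792
endloop
endfacet
facet normal -0.911 0.411 0.043
outer loop
vertex 0.44 -2.247 -0.792
vertex 0.386 -2.227 -2.119
vertex 0.226 -2.698 -1.016
endloop
endfacet
facet normal -0.133 -0.390 0.911
outer loop
vertex 0.44 -2.247 -0.792
vertex 0.226 -2.698 -1.016
vertex 0.85 -2.705 -0.928
endloop
endfacet
facet normal 0.132 0.387 -0.912
outer loop
vertex 0.386 -2.227 -2.119
vertex 1.01 -2.235 -2.032
vertex 0.642 -2.684 -2.276
endloop
endfacet
facet normal -0.874 -0.389 -0.293
outer loop
vertex 0.386 -2.227 -2.119
vertex 0.642 -2.684 -2.276
vertex 0.226 -2.698 -1.016
endloop
endfacet
facet normal -0.873 -0.390 -0.293
outer loop
vertex 0.226 -2.698 -1.016
vertex 0.642 -2.684 -2.276
vertex 0.482 -3.154 -1.173
endloop
endfacet
facet normal -0.133 -0.389 0.912
outer loop
vertex 0.226 -2.698 -1.016
vertex 0.482 -3.154 -1.173
vertex 0.85 -2.705 -0.928
endloop
endfacet
facet normal 0.131 0.389 -0.912
outer loop
vertex 0.642 -2.684 -2.276
vertex 1.01 -2.235 -2.032
vertex 1.175 -2.802 -2.25
endloop
endfacet
facet normal -0.178 -0.896 -0.408
outer loop
vertex 0.642 -2.684 -2.276
vertex 1.175 -2.802 -2.25
vertex 0.482 -3.154 -1.173
endloop
endfacet
facet normal -0.179 -0.895 -0.408
outer loop
vertex 0.482 -3.154 -1.173
vertex 1.175 -2.802 -2.25
vertex 1.015 -3.273 -1.146
endloop
endfacet
facet normal -0.133 -0.389 0.912
outer loop
vertex 0.482 -3.154 -1.173
vertex 1.015 -3.273 -1.146
vertex 0.85 -2.705 -0.928
endloop
endfacet
facet normal 0.132 0.389 -0.912
outer loop
vertex 1.175 -2.802 -2.25
vertex 1.01 -2.235 -2.032
vertex 1.584 -2.493 -2.059
endloop
endfacet
facet normal 0.651 -0.728 -0.216
outer loop
vertex 1.175 -2.802 -2.25
vertex 1.584 -2.493 -2.059
vertex 1.015 -3.273 -1.146
endloop
endfacet
facet normal 0.651 -0.728 -0.216
outer loop
vertex 1.015 -3.273 -1.146
vertex 1.584 -2.493 -2.059
vertex 1.424 -2.964 -0.955
endloop
endfacet
facet normal -0.132 -0.388 0.912
outer loop
vertex 1.015 -3.273 -1.146
vertex 1.424 -2.964 -0.955
vertex 0.85 -2.705 -0.928
endloop
endfacet
facet normal 0.133 0.390 -0.911
outer loop
vertex 1.584 -2.493 -2.059
vertex 1.01 -2.235 -2.032
vertex 1.56 -1.99 -1.847
endloop
endfacet
facet normal 0.990 -0.011 0.139
outer loop
vertex 1.584 -2.493 -2.059
vertex 1.56 -1.99 -1.847
vertex 1.424 -2.964 -0.955
endloop
endfacet
facet normal 0.990 -0.011 0.139
outer loop
vertex 1.424 -2.964 -0.955
vertex 1.56 -1.99 -1.847
vertex 1.4 -2.46 -0.744
endloop
endfacet
facet normal -0.132 -0.388 0.912
outer loop
vertex 1.424 -2.964 -0.955
vertex 1.4 -2.46 -0.744
vertex 0.85 -2.705 -0.928
endloop
endfacet
facet normal -0.647 -0.562 0.515
outer loop
vertex 0.161 1.871 3.43
vertex -1.322 2.593 2.354
vertex 0.374 0.536 2.241
endloop
endfacet
facet normal 0.753 -0.366 0.546
outer loop
vertex 1.422 1.447 1.406
vertex 0.161 1.871 3.43
vertex 0.374 0.536 2.241
endloop
endfacet
facet normal -0.647 -0.562 0.515
outer loop
vertex 0.374 0.536 2.241
vertex -1.322 2.593 2.354
vertex -1.11 1.259 1.165
endloop
endfacet
facet normal 0.118 -0.741 -0.661
outer loop
vertex -1.11 1.259 1.165
vertex 1.422 1.447 1.406
vertex 0.374 0.536 2.241
endloop
endfacet
facet normal -0.118 0.741 0.661
outer loop
vertex 0.161 1.871 3.43
vertex -0.274 3.504 1.519
vertex -1.322 2.593 2.354
endloop
endfacet
facet normal 0.753 -0.367 0.546
outer loop
vertex 1.21 2.781 2.595
vertex 0.161 1.871 3.43
vertex 1.422 1.447 1.406
endloop
endfacet
facet normal -0.118 0.742 0.660
outer loop
vertex 1.21 2.781 2.595
vertex -0.274 3.504 1.519
vertex 0.161 1.871 3.43
endloop
endfacet
facet normal -0.754 0.367 -0.546
outer loop
vertex -1.322 2.593 2.354
vertex -0.274 3.504 1.519
vertex -1.11 1.259 1.165
endloop
endfacet
facet normal 0.118 -0.742 -0.660
outer loop
vertex -0.061 2.169 0.33
vertex 1.422 1.447 1.406
vertex -1.11 1.259 1.165
endloop
endfacet
facet normal -0.753 0.367 -0.546
outer loop
vertex -1.11 1.259 1.165
vertex -0.274 3.504 1.519
vertex -0.061 2.169 0.33
endloop
endfacet
facet normal 0.647 0.562 -0.515
outer loop
vertex -0.061 2.169 0.33
vertex 1.21 2.781 2.595
vertex 1.422 1.447 1.406
endloop
endfacet
facet normal 0.647 0.562 -0.515
outer loop
vertex -0.274 3.504 1.519
vertex 1.21 2.781 2.595
vertex -0.061 2.169 0.33
endloop
endfacet

endsolid


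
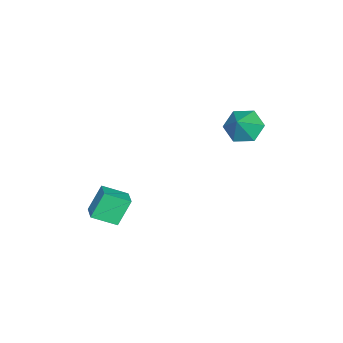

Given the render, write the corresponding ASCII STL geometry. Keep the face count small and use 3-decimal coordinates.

solid 
facet normal -0.427 0.279 0.860
outer loop
vertex 2.749 -4.525 0.94
vertex 3.573 -4.036 1.19
vertex 2.293 -3.462 0.369
endloop
endfacet
facet normal -0.833 -0.493 -0.253
outer loop
vertex 2.907 -3.864 -0.87
vertex 2.749 -4.525 0.94
vertex 2.293 -3.462 0.369
endloop
endfacet
facet normal -0.426 0.279 0.860
outer loop
vertex 2.293 -3.462 0.369
vertex 3.573 -4.036 1.19
vertex 3.117 -2.974 0.619
endloop
endfacet
facet normal -0.354 0.824 -0.443
outer loop
vertex 3.117 -2.974 0.619
vertex 2.907 -3.864 -0.87
vertex 2.293 -3.462 0.369
endloop
endfacet
facet normal 0.354 -0.824 0.443
outer loop
vertex 2.749 -4.525 0.94
vertex 4.187 -4.438 -0.049
vertex 3.573 -4.036 1.19
endloop
endfacet
facet normal -0.832 -0.493 -0.253
outer loop
vertex 3.363 -4.926 -0.299
vertex 2.749 -4.525 0.94
vertex 2.907 -3.864 -0.87
endloop
endfacet
facet normal 0.354 -0.824 0.442
outer loop
vertex 3.363 -4.926 -0.299
vertex 4.187 -4.438 -0.049
vertex 2.749 -4.525 0.94
endloop
endfacet
facet normal 0.832 0.493 0.253
outer loop
vertex 3.573 -4.036 1.19
vertex 4.187 -4.438 -0.049
vertex 3.117 -2.974 0.619
endloop
endfacet
facet normal -0.355 0.824 -0.442
outer loop
vertex 3.731 -3.375 -0.62
vertex 2.907 -3.864 -0.87
vertex 3.117 -2.974 0.619
endloop
endfacet
facet normal 0.832 0.493 0.253
outer loop
vertex 3.117 -2.974 0.619
vertex 4.187 -4.438 -0.049
vertex 3.731 -3.375 -0.62
endloop
endfacet
facet normal 0.427 -0.279 -0.860
outer loop
vertex 3.731 -3.375 -0.62
vertex 3.363 -4.926 -0.299
vertex 2.907 -3.864 -0.87
endloop
endfacet
facet normal 0.426 -0.279 -0.860
outer loop
vertex 4.187 -4.438 -0.049
vertex 3.363 -4.926 -0.299
vertex 3.731 -3.375 -0.62
endloop
endfacet
facet normal -0.704 0.003 -0.710
outer loop
vertex -1.839 -0.114 1.798
vertex -2.496 0.142 2.45
vertex -2.008 0.815 1.969
endloop
endfacet
facet normal 0.953 0.213 -0.217
outer loop
vertex -1.839 -0.114 1.798
vertex -2.008 0.815 1.969
vertex -1.524 0.138 3.43
endloop
endfacet
facet normal -0.704 0.003 -0.710
outer loop
vertex -2.008 0.815 1.969
vertex -2.496 0.142 2.45
vertex -2.665 1.071 2.621
endloop
endfacet
facet normal 0.527 0.824 0.207
outer loop
vertex -2.008 0.815 1.969
vertex -2.665 1.071 2.621
vertex -1.524 0.138 3.43
endloop
endfacet
facet normal -0.704 0.003 -0.710
outer loop
vertex -2.665 1.071 2.621
vertex -2.496 0.142 2.45
vertex -3.152 0.398 3.101
endloop
endfacet
facet normal -0.062 0.609 0.791
outer loop
vertex -2.665 1.071 2.621
vertex -3.152 0.398 3.101
vertex -1.524 0.138 3.43
endloop
endfacet
facet normal -0.704 0.003 -0.710
outer loop
vertex -3.152 0.398 3.101
vertex -2.496 0.142 2.45
vertex -2.983 -0.531 2.93
endloop
endfacet
facet normal -0.226 -0.216 0.950
outer loop
vertex -3.152 0.398 3.101
vertex -2.983 -0.531 2.93
vertex -1.524 0.138 3.43
endloop
endfacet
facet normal -0.703 0.002 -0.711
outer loop
vertex -2.983 -0.531 2.93
vertex -2.496 0.142 2.45
vertex -2.326 -0.787 2.279
endloop
endfacet
facet normal 0.199 -0.827 0.526
outer loop
vertex -2.983 -0.531 2.93
vertex -2.326 -0.787 2.279
vertex -1.524 0.138 3.43
endloop
endfacet
facet normal -0.704 0.002 -0.710
outer loop
vertex -2.326 -0.787 2.279
vertex -2.496 0.142 2.45
vertex -1.839 -0.114 1.798
endloop
endfacet
facet normal 0.789 -0.612 -0.058
outer loop
vertex -2.326 -0.787 2.279
vertex -1.839 -0.114 1.798
vertex -1.524 0.138 3.43
endloop
endfacet

endsolid


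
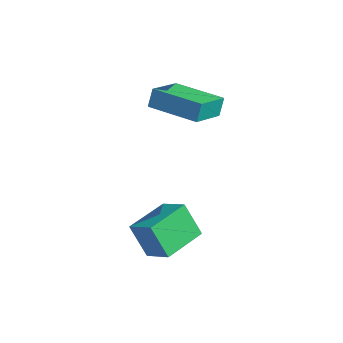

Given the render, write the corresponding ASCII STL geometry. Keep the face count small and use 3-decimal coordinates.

solid 
facet normal -0.848 -0.353 -0.395
outer loop
vertex 3.398 -1.155 -0.309
vertex 2.593 0.437 -0.001
vertex 3.835 -0.669 -1.681
endloop
endfacet
facet normal 0.444 -0.880 -0.170
outer loop
vertex 4.827 -0.257 -1.219
vertex 3.398 -1.155 -0.309
vertex 3.835 -0.669 -1.681
endloop
endfacet
facet normal -0.848 -0.353 -0.395
outer loop
vertex 3.835 -0.669 -1.681
vertex 2.593 0.437 -0.001
vertex 3.03 0.923 -1.373
endloop
endfacet
facet normal 0.288 0.320 -0.903
outer loop
vertex 3.03 0.923 -1.373
vertex 4.827 -0.257 -1.219
vertex 3.835 -0.669 -1.681
endloop
endfacet
facet normal -0.288 -0.320 0.903
outer loop
vertex 3.398 -1.155 -0.309
vertex 3.585 0.849 0.461
vertex 2.593 0.437 -0.001
endloop
endfacet
facet normal 0.444 -0.880 -0.170
outer loop
vertex 4.39 -0.743 0.153
vertex 3.398 -1.155 -0.309
vertex 4.827 -0.257 -1.219
endloop
endfacet
facet normal -0.288 -0.320 0.903
outer loop
vertex 4.39 -0.743 0.153
vertex 3.585 0.849 0.461
vertex 3.398 -1.155 -0.309
endloop
endfacet
facet normal -0.444 0.880 0.170
outer loop
vertex 2.593 0.437 -0.001
vertex 3.585 0.849 0.461
vertex 3.03 0.923 -1.373
endloop
endfacet
facet normal 0.288 0.320 -0.903
outer loop
vertex 4.022 1.335 -0.911
vertex 4.827 -0.257 -1.219
vertex 3.03 0.923 -1.373
endloop
endfacet
facet normal -0.444 0.880 0.170
outer loop
vertex 3.03 0.923 -1.373
vertex 3.585 0.849 0.461
vertex 4.022 1.335 -0.911
endloop
endfacet
facet normal 0.848 0.353 0.395
outer loop
vertex 4.022 1.335 -0.911
vertex 4.39 -0.743 0.153
vertex 4.827 -0.257 -1.219
endloop
endfacet
facet normal 0.848 0.353 0.395
outer loop
vertex 3.585 0.849 0.461
vertex 4.39 -0.743 0.153
vertex 4.022 1.335 -0.911
endloop
endfacet
facet normal -0.823 -0.564 0.067
outer loop
vertex -0.174 1.136 4.335
vertex -1.087 2.416 3.903
vertex -0.09 0.914 3.498
endloop
endfacet
facet normal 0.560 -0.785 0.264
outer loop
vertex 1.647 2.104 3.357
vertex -0.174 1.136 4.335
vertex -0.09 0.914 3.498
endloop
endfacet
facet normal -0.823 -0.564 0.067
outer loop
vertex -0.09 0.914 3.498
vertex -1.087 2.416 3.903
vertex -1.002 2.193 3.066
endloop
endfacet
facet normal 0.097 -0.256 -0.962
outer loop
vertex -1.002 2.193 3.066
vertex 1.647 2.104 3.357
vertex -0.09 0.914 3.498
endloop
endfacet
facet normal -0.097 0.255 0.962
outer loop
vertex -0.174 1.136 4.335
vertex 0.65 3.606 3.762
vertex -1.087 2.416 3.903
endloop
endfacet
facet normal 0.560 -0.785 0.266
outer loop
vertex 1.562 2.327 4.194
vertex -0.174 1.136 4.335
vertex 1.647 2.104 3.357
endloop
endfacet
facet normal -0.097 0.256 0.962
outer loop
vertex 1.562 2.327 4.194
vertex 0.65 3.606 3.762
vertex -0.174 1.136 4.335
endloop
endfacet
facet normal -0.559 0.785 -0.266
outer loop
vertex -1.087 2.416 3.903
vertex 0.65 3.606 3.762
vertex -1.002 2.193 3.066
endloop
endfacet
facet normal 0.097 -0.255 -0.962
outer loop
vertex 0.734 3.384 2.925
vertex 1.647 2.104 3.357
vertex -1.002 2.193 3.066
endloop
endfacet
facet normal -0.560 0.785 -0.264
outer loop
vertex -1.002 2.193 3.066
vertex 0.65 3.606 3.762
vertex 0.734 3.384 2.925
endloop
endfacet
facet normal 0.823 0.564 -0.067
outer loop
vertex 0.734 3.384 2.925
vertex 1.562 2.327 4.194
vertex 1.647 2.104 3.357
endloop
endfacet
facet normal 0.823 0.564 -0.067
outer loop
vertex 0.65 3.606 3.762
vertex 1.562 2.327 4.194
vertex 0.734 3.384 2.925
endloop
endfacet

endsolid


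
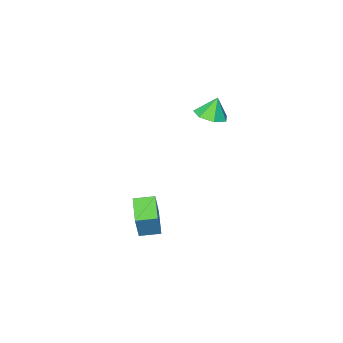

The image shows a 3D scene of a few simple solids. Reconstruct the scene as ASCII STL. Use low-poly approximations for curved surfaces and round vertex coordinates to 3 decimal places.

solid 
facet normal 0.345 -0.009 -0.939
outer loop
vertex -0.405 -0.655 2.645
vertex -1.258 -0.805 2.333
vertex -0.834 -0.002 2.481
endloop
endfacet
facet normal 0.445 0.482 0.755
outer loop
vertex -0.405 -0.655 2.645
vertex -0.834 -0.002 2.481
vertex -1.682 -0.795 3.487
endloop
endfacet
facet normal 0.345 -0.009 -0.939
outer loop
vertex -0.834 -0.002 2.481
vertex -1.258 -0.805 2.333
vertex -1.582 0.046 2.206
endloop
endfacet
facet normal -0.143 0.832 0.535
outer loop
vertex -0.834 -0.002 2.481
vertex -1.582 0.046 2.206
vertex -1.682 -0.795 3.487
endloop
endfacet
facet normal 0.345 -0.009 -0.938
outer loop
vertex -1.582 0.046 2.206
vertex -1.258 -0.805 2.333
vertex -2.086 -0.546 2.026
endloop
endfacet
facet normal -0.769 0.561 0.308
outer loop
vertex -1.582 0.046 2.206
vertex -2.086 -0.546 2.026
vertex -1.682 -0.795 3.487
endloop
endfacet
facet normal 0.345 -0.008 -0.938
outer loop
vertex -2.086 -0.546 2.026
vertex -1.258 -0.805 2.333
vertex -1.966 -1.334 2.077
endloop
endfacet
facet normal -0.961 -0.131 0.243
outer loop
vertex -2.086 -0.546 2.026
vertex -1.966 -1.334 2.077
vertex -1.682 -0.795 3.487
endloop
endfacet
facet normal 0.346 -0.008 -0.938
outer loop
vertex -1.966 -1.334 2.077
vertex -1.258 -0.805 2.333
vertex -1.313 -1.723 2.321
endloop
endfacet
facet normal -0.574 -0.719 0.391
outer loop
vertex -1.966 -1.334 2.077
vertex -1.313 -1.723 2.321
vertex -1.682 -0.795 3.487
endloop
endfacet
facet normal 0.344 -0.008 -0.939
outer loop
vertex -1.313 -1.723 2.321
vertex -1.258 -0.805 2.333
vertex -0.618 -1.421 2.573
endloop
endfacet
facet normal 0.100 -0.763 0.639
outer loop
vertex -1.313 -1.723 2.321
vertex -0.618 -1.421 2.573
vertex -1.682 -0.795 3.487
endloop
endfacet
facet normal 0.345 -0.008 -0.939
outer loop
vertex -0.618 -1.421 2.573
vertex -1.258 -0.805 2.333
vertex -0.405 -0.655 2.645
endloop
endfacet
facet normal 0.553 -0.229 0.801
outer loop
vertex -0.618 -1.421 2.573
vertex -0.405 -0.655 2.645
vertex -1.682 -0.795 3.487
endloop
endfacet
facet normal -0.826 0.553 0.110
outer loop
vertex 2.161 -0.943 -2.53
vertex 2.917 0.291 -3.056
vertex 1.613 -1.395 -4.378
endloop
endfacet
facet normal -0.491 -0.801 0.342
outer loop
vertex 2.563 -2.031 -4.504
vertex 2.161 -0.943 -2.53
vertex 1.613 -1.395 -4.378
endloop
endfacet
facet normal -0.826 0.553 0.110
outer loop
vertex 1.613 -1.395 -4.378
vertex 2.917 0.291 -3.056
vertex 2.369 -0.161 -4.904
endloop
endfacet
facet normal -0.277 -0.228 -0.933
outer loop
vertex 2.369 -0.161 -4.904
vertex 2.563 -2.031 -4.504
vertex 1.613 -1.395 -4.378
endloop
endfacet
facet normal 0.277 0.228 0.933
outer loop
vertex 2.161 -0.943 -2.53
vertex 3.867 -0.345 -3.182
vertex 2.917 0.291 -3.056
endloop
endfacet
facet normal -0.491 -0.801 0.342
outer loop
vertex 3.111 -1.579 -2.656
vertex 2.161 -0.943 -2.53
vertex 2.563 -2.031 -4.504
endloop
endfacet
facet normal 0.277 0.228 0.933
outer loop
vertex 3.111 -1.579 -2.656
vertex 3.867 -0.345 -3.182
vertex 2.161 -0.943 -2.53
endloop
endfacet
facet normal 0.491 0.801 -0.342
outer loop
vertex 2.917 0.291 -3.056
vertex 3.867 -0.345 -3.182
vertex 2.369 -0.161 -4.904
endloop
endfacet
facet normal -0.277 -0.228 -0.933
outer loop
vertex 3.319 -0.797 -5.03
vertex 2.563 -2.031 -4.504
vertex 2.369 -0.161 -4.904
endloop
endfacet
facet normal 0.491 0.801 -0.342
outer loop
vertex 2.369 -0.161 -4.904
vertex 3.867 -0.345 -3.182
vertex 3.319 -0.797 -5.03
endloop
endfacet
facet normal 0.826 -0.553 -0.110
outer loop
vertex 3.319 -0.797 -5.03
vertex 3.111 -1.579 -2.656
vertex 2.563 -2.031 -4.504
endloop
endfacet
facet normal 0.826 -0.553 -0.110
outer loop
vertex 3.867 -0.345 -3.182
vertex 3.111 -1.579 -2.656
vertex 3.319 -0.797 -5.03
endloop
endfacet

endsolid


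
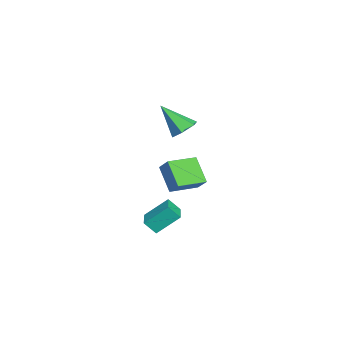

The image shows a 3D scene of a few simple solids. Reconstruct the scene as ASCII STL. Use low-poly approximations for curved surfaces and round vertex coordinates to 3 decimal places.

solid 
facet normal 0.088 0.636 -0.767
outer loop
vertex -3.11 1.515 2.134
vertex -3.905 1.523 2.049
vertex -3.549 2.054 2.53
endloop
endfacet
facet normal 0.753 0.141 0.643
outer loop
vertex -3.11 1.515 2.134
vertex -3.549 2.054 2.53
vertex -4.075 0.297 3.531
endloop
endfacet
facet normal 0.088 0.636 -0.767
outer loop
vertex -3.549 2.054 2.53
vertex -3.905 1.523 2.049
vertex -4.344 2.062 2.445
endloop
endfacet
facet normal -0.086 0.513 0.854
outer loop
vertex -3.549 2.054 2.53
vertex -4.344 2.062 2.445
vertex -4.075 0.297 3.531
endloop
endfacet
facet normal 0.087 0.635 -0.768
outer loop
vertex -4.344 2.062 2.445
vertex -3.905 1.523 2.049
vertex -4.701 1.531 1.965
endloop
endfacet
facet normal -0.868 0.158 0.471
outer loop
vertex -4.344 2.062 2.445
vertex -4.701 1.531 1.965
vertex -4.075 0.297 3.531
endloop
endfacet
facet normal 0.087 0.634 -0.768
outer loop
vertex -4.701 1.531 1.965
vertex -3.905 1.523 2.049
vertex -4.262 0.991 1.569
endloop
endfacet
facet normal -0.813 -0.570 -0.124
outer loop
vertex -4.701 1.531 1.965
vertex -4.262 0.991 1.569
vertex -4.075 0.297 3.531
endloop
endfacet
facet normal 0.088 0.634 -0.768
outer loop
vertex -4.262 0.991 1.569
vertex -3.905 1.523 2.049
vertex -3.466 0.984 1.654
endloop
endfacet
facet normal 0.028 -0.942 -0.336
outer loop
vertex -4.262 0.991 1.569
vertex -3.466 0.984 1.654
vertex -4.075 0.297 3.531
endloop
endfacet
facet normal 0.088 0.635 -0.768
outer loop
vertex -3.466 0.984 1.654
vertex -3.905 1.523 2.049
vertex -3.11 1.515 2.134
endloop
endfacet
facet normal 0.809 -0.586 0.048
outer loop
vertex -3.466 0.984 1.654
vertex -3.11 1.515 2.134
vertex -4.075 0.297 3.531
endloop
endfacet
facet normal -0.986 -0.157 -0.064
outer loop
vertex 1.908 0.526 -1.333
vertex 1.671 1.613 -0.342
vertex 1.859 1.091 -1.965
endloop
endfacet
facet normal 0.160 -0.730 -0.665
outer loop
vertex 3.209 1.307 -1.878
vertex 1.908 0.526 -1.333
vertex 1.859 1.091 -1.965
endloop
endfacet
facet normal -0.986 -0.157 -0.064
outer loop
vertex 1.859 1.091 -1.965
vertex 1.671 1.613 -0.342
vertex 1.622 2.179 -0.975
endloop
endfacet
facet normal -0.058 0.665 -0.745
outer loop
vertex 1.622 2.179 -0.975
vertex 3.209 1.307 -1.878
vertex 1.859 1.091 -1.965
endloop
endfacet
facet normal 0.059 -0.666 0.744
outer loop
vertex 1.908 0.526 -1.333
vertex 3.021 1.829 -0.255
vertex 1.671 1.613 -0.342
endloop
endfacet
facet normal 0.160 -0.730 -0.665
outer loop
vertex 3.258 0.741 -1.245
vertex 1.908 0.526 -1.333
vertex 3.209 1.307 -1.878
endloop
endfacet
facet normal 0.057 -0.665 0.745
outer loop
vertex 3.258 0.741 -1.245
vertex 3.021 1.829 -0.255
vertex 1.908 0.526 -1.333
endloop
endfacet
facet normal -0.160 0.730 0.665
outer loop
vertex 1.671 1.613 -0.342
vertex 3.021 1.829 -0.255
vertex 1.622 2.179 -0.975
endloop
endfacet
facet normal -0.058 0.666 -0.744
outer loop
vertex 2.972 2.394 -0.887
vertex 3.209 1.307 -1.878
vertex 1.622 2.179 -0.975
endloop
endfacet
facet normal -0.160 0.730 0.665
outer loop
vertex 1.622 2.179 -0.975
vertex 3.021 1.829 -0.255
vertex 2.972 2.394 -0.887
endloop
endfacet
facet normal 0.986 0.157 0.064
outer loop
vertex 2.972 2.394 -0.887
vertex 3.258 0.741 -1.245
vertex 3.209 1.307 -1.878
endloop
endfacet
facet normal 0.986 0.157 0.064
outer loop
vertex 3.021 1.829 -0.255
vertex 3.258 0.741 -1.245
vertex 2.972 2.394 -0.887
endloop
endfacet
facet normal -0.588 -0.497 -0.638
outer loop
vertex -2.363 0.514 0.033
vertex -3.365 1.748 -0.006
vertex -1.526 1.154 -1.237
endloop
endfacet
facet normal 0.631 -0.776 0.025
outer loop
vertex -0.915 1.672 -0.574
vertex -2.363 0.514 0.033
vertex -1.526 1.154 -1.237
endloop
endfacet
facet normal -0.588 -0.497 -0.638
outer loop
vertex -1.526 1.154 -1.237
vertex -3.365 1.748 -0.006
vertex -2.528 2.388 -1.276
endloop
endfacet
facet normal 0.507 0.387 -0.770
outer loop
vertex -2.528 2.388 -1.276
vertex -0.915 1.672 -0.574
vertex -1.526 1.154 -1.237
endloop
endfacet
facet normal -0.507 -0.387 0.770
outer loop
vertex -2.363 0.514 0.033
vertex -2.754 2.266 0.657
vertex -3.365 1.748 -0.006
endloop
endfacet
facet normal 0.631 -0.776 0.025
outer loop
vertex -1.752 1.032 0.696
vertex -2.363 0.514 0.033
vertex -0.915 1.672 -0.574
endloop
endfacet
facet normal -0.507 -0.387 0.770
outer loop
vertex -1.752 1.032 0.696
vertex -2.754 2.266 0.657
vertex -2.363 0.514 0.033
endloop
endfacet
facet normal -0.631 0.776 -0.025
outer loop
vertex -3.365 1.748 -0.006
vertex -2.754 2.266 0.657
vertex -2.528 2.388 -1.276
endloop
endfacet
facet normal 0.507 0.387 -0.770
outer loop
vertex -1.917 2.906 -0.613
vertex -0.915 1.672 -0.574
vertex -2.528 2.388 -1.276
endloop
endfacet
facet normal -0.631 0.776 -0.025
outer loop
vertex -2.528 2.388 -1.276
vertex -2.754 2.266 0.657
vertex -1.917 2.906 -0.613
endloop
endfacet
facet normal 0.588 0.497 0.638
outer loop
vertex -1.917 2.906 -0.613
vertex -1.752 1.032 0.696
vertex -0.915 1.672 -0.574
endloop
endfacet
facet normal 0.588 0.497 0.638
outer loop
vertex -2.754 2.266 0.657
vertex -1.752 1.032 0.696
vertex -1.917 2.906 -0.613
endloop
endfacet

endsolid


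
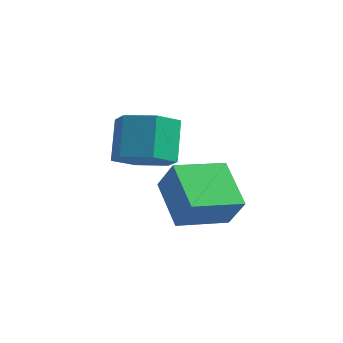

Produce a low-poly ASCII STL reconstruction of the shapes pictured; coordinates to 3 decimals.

solid 
facet normal 0.257 -0.573 -0.779
outer loop
vertex -1.091 -0.084 2.247
vertex -1.674 0.405 1.695
vertex -0.779 0.676 1.791
endloop
endfacet
facet normal 0.908 -0.134 0.398
outer loop
vertex -1.091 -0.084 2.247
vertex -0.779 0.676 1.791
vertex -1.463 0.745 3.376
endloop
endfacet
facet normal 0.908 -0.134 0.398
outer loop
vertex -1.463 0.745 3.376
vertex -0.779 0.676 1.791
vertex -1.151 1.506 2.921
endloop
endfacet
facet normal -0.257 0.571 0.780
outer loop
vertex -1.463 0.745 3.376
vertex -1.151 1.506 2.921
vertex -2.046 1.235 2.825
endloop
endfacet
facet normal 0.257 -0.571 -0.780
outer loop
vertex -0.779 0.676 1.791
vertex -1.674 0.405 1.695
vertex -1.362 1.166 1.24
endloop
endfacet
facet normal 0.741 0.633 -0.221
outer loop
vertex -0.779 0.676 1.791
vertex -1.362 1.166 1.24
vertex -1.151 1.506 2.921
endloop
endfacet
facet normal 0.741 0.634 -0.221
outer loop
vertex -1.151 1.506 2.921
vertex -1.362 1.166 1.24
vertex -1.734 1.995 2.369
endloop
endfacet
facet normal -0.257 0.573 0.779
outer loop
vertex -1.151 1.506 2.921
vertex -1.734 1.995 2.369
vertex -2.046 1.235 2.825
endloop
endfacet
facet normal 0.257 -0.571 -0.780
outer loop
vertex -1.362 1.166 1.24
vertex -1.674 0.405 1.695
vertex -2.257 0.895 1.144
endloop
endfacet
facet normal -0.166 0.768 -0.619
outer loop
vertex -1.362 1.166 1.24
vertex -2.257 0.895 1.144
vertex -1.734 1.995 2.369
endloop
endfacet
facet normal -0.166 0.768 -0.619
outer loop
vertex -1.734 1.995 2.369
vertex -2.257 0.895 1.144
vertex -2.629 1.724 2.273
endloop
endfacet
facet normal -0.257 0.573 0.779
outer loop
vertex -1.734 1.995 2.369
vertex -2.629 1.724 2.273
vertex -2.046 1.235 2.825
endloop
endfacet
facet normal 0.257 -0.571 -0.780
outer loop
vertex -2.257 0.895 1.144
vertex -1.674 0.405 1.695
vertex -2.569 0.134 1.599
endloop
endfacet
facet normal -0.908 0.134 -0.398
outer loop
vertex -2.257 0.895 1.144
vertex -2.569 0.134 1.599
vertex -2.629 1.724 2.273
endloop
endfacet
facet normal -0.908 0.134 -0.397
outer loop
vertex -2.629 1.724 2.273
vertex -2.569 0.134 1.599
vertex -2.941 0.964 2.729
endloop
endfacet
facet normal -0.257 0.573 0.779
outer loop
vertex -2.629 1.724 2.273
vertex -2.941 0.964 2.729
vertex -2.046 1.235 2.825
endloop
endfacet
facet normal 0.257 -0.573 -0.779
outer loop
vertex -2.569 0.134 1.599
vertex -1.674 0.405 1.695
vertex -1.986 -0.355 2.151
endloop
endfacet
facet normal -0.741 -0.634 0.221
outer loop
vertex -2.569 0.134 1.599
vertex -1.986 -0.355 2.151
vertex -2.941 0.964 2.729
endloop
endfacet
facet normal -0.741 -0.634 0.221
outer loop
vertex -2.941 0.964 2.729
vertex -1.986 -0.355 2.151
vertex -2.358 0.474 3.28
endloop
endfacet
facet normal -0.257 0.571 0.780
outer loop
vertex -2.941 0.964 2.729
vertex -2.358 0.474 3.28
vertex -2.046 1.235 2.825
endloop
endfacet
facet normal 0.257 -0.573 -0.779
outer loop
vertex -1.986 -0.355 2.151
vertex -1.674 0.405 1.695
vertex -1.091 -0.084 2.247
endloop
endfacet
facet normal 0.166 -0.768 0.619
outer loop
vertex -1.986 -0.355 2.151
vertex -1.091 -0.084 2.247
vertex -2.358 0.474 3.28
endloop
endfacet
facet normal 0.166 -0.768 0.619
outer loop
vertex -2.358 0.474 3.28
vertex -1.091 -0.084 2.247
vertex -1.463 0.745 3.376
endloop
endfacet
facet normal -0.257 0.571 0.780
outer loop
vertex -2.358 0.474 3.28
vertex -1.463 0.745 3.376
vertex -2.046 1.235 2.825
endloop
endfacet
facet normal -0.554 -0.812 0.183
outer loop
vertex 0.69 -1.153 1.402
vertex -0.402 -0.227 2.203
vertex 0.11 -0.98 0.412
endloop
endfacet
facet normal 0.665 -0.564 -0.488
outer loop
vertex 1.002 0.327 0.117
vertex 0.69 -1.153 1.402
vertex 0.11 -0.98 0.412
endloop
endfacet
facet normal -0.554 -0.812 0.183
outer loop
vertex 0.11 -0.98 0.412
vertex -0.402 -0.227 2.203
vertex -0.982 -0.055 1.213
endloop
endfacet
facet normal -0.500 0.149 -0.853
outer loop
vertex -0.982 -0.055 1.213
vertex 1.002 0.327 0.117
vertex 0.11 -0.98 0.412
endloop
endfacet
facet normal 0.500 -0.149 0.853
outer loop
vertex 0.69 -1.153 1.402
vertex 0.49 1.08 1.908
vertex -0.402 -0.227 2.203
endloop
endfacet
facet normal 0.666 -0.564 -0.488
outer loop
vertex 1.582 0.155 1.107
vertex 0.69 -1.153 1.402
vertex 1.002 0.327 0.117
endloop
endfacet
facet normal 0.500 -0.149 0.853
outer loop
vertex 1.582 0.155 1.107
vertex 0.49 1.08 1.908
vertex 0.69 -1.153 1.402
endloop
endfacet
facet normal -0.666 0.564 0.488
outer loop
vertex -0.402 -0.227 2.203
vertex 0.49 1.08 1.908
vertex -0.982 -0.055 1.213
endloop
endfacet
facet normal -0.500 0.149 -0.853
outer loop
vertex -0.09 1.253 0.918
vertex 1.002 0.327 0.117
vertex -0.982 -0.055 1.213
endloop
endfacet
facet normal -0.666 0.564 0.489
outer loop
vertex -0.982 -0.055 1.213
vertex 0.49 1.08 1.908
vertex -0.09 1.253 0.918
endloop
endfacet
facet normal 0.554 0.812 -0.183
outer loop
vertex -0.09 1.253 0.918
vertex 1.582 0.155 1.107
vertex 1.002 0.327 0.117
endloop
endfacet
facet normal 0.554 0.812 -0.183
outer loop
vertex 0.49 1.08 1.908
vertex 1.582 0.155 1.107
vertex -0.09 1.253 0.918
endloop
endfacet

endsolid


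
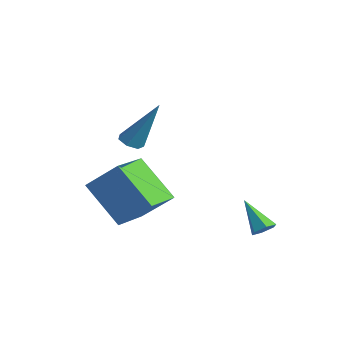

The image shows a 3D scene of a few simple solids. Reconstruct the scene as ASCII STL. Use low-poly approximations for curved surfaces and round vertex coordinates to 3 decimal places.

solid 
facet normal -0.648 -0.243 0.721
outer loop
vertex -0.351 -2.367 -1.923
vertex -1.187 -0.91 -2.183
vertex -1.34 -3.138 -3.072
endloop
endfacet
facet normal 0.491 -0.858 0.152
outer loop
vertex 0.067 -2.61 -4.637
vertex -0.351 -2.367 -1.923
vertex -1.34 -3.138 -3.072
endloop
endfacet
facet normal -0.648 -0.243 0.721
outer loop
vertex -1.34 -3.138 -3.072
vertex -1.187 -0.91 -2.183
vertex -2.175 -1.681 -3.331
endloop
endfacet
facet normal -0.581 -0.453 -0.676
outer loop
vertex -2.175 -1.681 -3.331
vertex 0.067 -2.61 -4.637
vertex -1.34 -3.138 -3.072
endloop
endfacet
facet normal 0.581 0.454 0.676
outer loop
vertex -0.351 -2.367 -1.923
vertex 0.22 -0.382 -3.748
vertex -1.187 -0.91 -2.183
endloop
endfacet
facet normal 0.492 -0.857 0.152
outer loop
vertex 1.055 -1.839 -3.489
vertex -0.351 -2.367 -1.923
vertex 0.067 -2.61 -4.637
endloop
endfacet
facet normal 0.582 0.453 0.675
outer loop
vertex 1.055 -1.839 -3.489
vertex 0.22 -0.382 -3.748
vertex -0.351 -2.367 -1.923
endloop
endfacet
facet normal -0.492 0.857 -0.153
outer loop
vertex -1.187 -0.91 -2.183
vertex 0.22 -0.382 -3.748
vertex -2.175 -1.681 -3.331
endloop
endfacet
facet normal -0.581 -0.454 -0.675
outer loop
vertex -0.769 -1.153 -4.897
vertex 0.067 -2.61 -4.637
vertex -2.175 -1.681 -3.331
endloop
endfacet
facet normal -0.492 0.857 -0.152
outer loop
vertex -2.175 -1.681 -3.331
vertex 0.22 -0.382 -3.748
vertex -0.769 -1.153 -4.897
endloop
endfacet
facet normal 0.648 0.243 -0.721
outer loop
vertex -0.769 -1.153 -4.897
vertex 1.055 -1.839 -3.489
vertex 0.067 -2.61 -4.637
endloop
endfacet
facet normal 0.648 0.243 -0.721
outer loop
vertex 0.22 -0.382 -3.748
vertex 1.055 -1.839 -3.489
vertex -0.769 -1.153 -4.897
endloop
endfacet
facet normal 0.694 0.094 -0.713
outer loop
vertex 3.716 1.192 -4.206
vertex 3.364 1.341 -4.529
vertex 3.606 1.678 -4.249
endloop
endfacet
facet normal 0.467 0.182 0.865
outer loop
vertex 3.716 1.192 -4.206
vertex 3.606 1.678 -4.249
vertex 2.316 1.199 -3.451
endloop
endfacet
facet normal 0.694 0.094 -0.713
outer loop
vertex 3.606 1.678 -4.249
vertex 3.364 1.341 -4.529
vertex 3.254 1.827 -4.572
endloop
endfacet
facet normal -0.046 0.887 0.459
outer loop
vertex 3.606 1.678 -4.249
vertex 3.254 1.827 -4.572
vertex 2.316 1.199 -3.451
endloop
endfacet
facet normal 0.693 0.094 -0.715
outer loop
vertex 3.254 1.827 -4.572
vertex 3.364 1.341 -4.529
vertex 3.012 1.49 -4.851
endloop
endfacet
facet normal -0.704 0.679 -0.209
outer loop
vertex 3.254 1.827 -4.572
vertex 3.012 1.49 -4.851
vertex 2.316 1.199 -3.451
endloop
endfacet
facet normal 0.693 0.094 -0.714
outer loop
vertex 3.012 1.49 -4.851
vertex 3.364 1.341 -4.529
vertex 3.122 1.005 -4.808
endloop
endfacet
facet normal -0.850 -0.235 -0.471
outer loop
vertex 3.012 1.49 -4.851
vertex 3.122 1.005 -4.808
vertex 2.316 1.199 -3.451
endloop
endfacet
facet normal 0.693 0.094 -0.714
outer loop
vertex 3.122 1.005 -4.808
vertex 3.364 1.341 -4.529
vertex 3.474 0.855 -4.486
endloop
endfacet
facet normal -0.339 -0.939 -0.067
outer loop
vertex 3.122 1.005 -4.808
vertex 3.474 0.855 -4.486
vertex 2.316 1.199 -3.451
endloop
endfacet
facet normal 0.694 0.094 -0.713
outer loop
vertex 3.474 0.855 -4.486
vertex 3.364 1.341 -4.529
vertex 3.716 1.192 -4.206
endloop
endfacet
facet normal 0.321 -0.731 0.602
outer loop
vertex 3.474 0.855 -4.486
vertex 3.716 1.192 -4.206
vertex 2.316 1.199 -3.451
endloop
endfacet
facet normal -0.358 -0.332 -0.873
outer loop
vertex -0.103 -2.15 -0.887
vertex -0.454 -1.766 -0.889
vertex 0.027 -1.767 -1.086
endloop
endfacet
facet normal 0.944 -0.329 -0.017
outer loop
vertex -0.103 -2.15 -0.887
vertex 0.027 -1.767 -1.086
vertex 0.314 -1.054 0.989
endloop
endfacet
facet normal -0.358 -0.330 -0.873
outer loop
vertex 0.027 -1.767 -1.086
vertex -0.454 -1.766 -0.889
vertex -0.205 -1.383 -1.136
endloop
endfacet
facet normal 0.838 0.470 -0.277
outer loop
vertex 0.027 -1.767 -1.086
vertex -0.205 -1.383 -1.136
vertex 0.314 -1.054 0.989
endloop
endfacet
facet normal -0.356 -0.332 -0.874
outer loop
vertex -0.205 -1.383 -1.136
vertex -0.454 -1.766 -0.889
vertex -0.625 -1.288 -1.001
endloop
endfacet
facet normal 0.159 0.969 -0.189
outer loop
vertex -0.205 -1.383 -1.136
vertex -0.625 -1.288 -1.001
vertex 0.314 -1.054 0.989
endloop
endfacet
facet normal -0.357 -0.332 -0.873
outer loop
vertex -0.625 -1.288 -1.001
vertex -0.454 -1.766 -0.889
vertex -0.916 -1.553 -0.781
endloop
endfacet
facet normal -0.583 0.792 0.182
outer loop
vertex -0.625 -1.288 -1.001
vertex -0.916 -1.553 -0.781
vertex 0.314 -1.054 0.989
endloop
endfacet
facet normal -0.357 -0.333 -0.873
outer loop
vertex -0.916 -1.553 -0.781
vertex -0.454 -1.766 -0.889
vertex -0.859 -1.979 -0.642
endloop
endfacet
facet normal -0.828 0.071 0.556
outer loop
vertex -0.916 -1.553 -0.781
vertex -0.859 -1.979 -0.642
vertex 0.314 -1.054 0.989
endloop
endfacet
facet normal -0.358 -0.332 -0.873
outer loop
vertex -0.859 -1.979 -0.642
vertex -0.454 -1.766 -0.889
vertex -0.498 -2.245 -0.689
endloop
endfacet
facet normal -0.393 -0.649 0.651
outer loop
vertex -0.859 -1.979 -0.642
vertex -0.498 -2.245 -0.689
vertex 0.314 -1.054 0.989
endloop
endfacet
facet normal -0.358 -0.332 -0.873
outer loop
vertex -0.498 -2.245 -0.689
vertex -0.454 -1.766 -0.889
vertex -0.103 -2.15 -0.887
endloop
endfacet
facet normal 0.397 -0.828 0.395
outer loop
vertex -0.498 -2.245 -0.689
vertex -0.103 -2.15 -0.887
vertex 0.314 -1.054 0.989
endloop
endfacet

endsolid
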